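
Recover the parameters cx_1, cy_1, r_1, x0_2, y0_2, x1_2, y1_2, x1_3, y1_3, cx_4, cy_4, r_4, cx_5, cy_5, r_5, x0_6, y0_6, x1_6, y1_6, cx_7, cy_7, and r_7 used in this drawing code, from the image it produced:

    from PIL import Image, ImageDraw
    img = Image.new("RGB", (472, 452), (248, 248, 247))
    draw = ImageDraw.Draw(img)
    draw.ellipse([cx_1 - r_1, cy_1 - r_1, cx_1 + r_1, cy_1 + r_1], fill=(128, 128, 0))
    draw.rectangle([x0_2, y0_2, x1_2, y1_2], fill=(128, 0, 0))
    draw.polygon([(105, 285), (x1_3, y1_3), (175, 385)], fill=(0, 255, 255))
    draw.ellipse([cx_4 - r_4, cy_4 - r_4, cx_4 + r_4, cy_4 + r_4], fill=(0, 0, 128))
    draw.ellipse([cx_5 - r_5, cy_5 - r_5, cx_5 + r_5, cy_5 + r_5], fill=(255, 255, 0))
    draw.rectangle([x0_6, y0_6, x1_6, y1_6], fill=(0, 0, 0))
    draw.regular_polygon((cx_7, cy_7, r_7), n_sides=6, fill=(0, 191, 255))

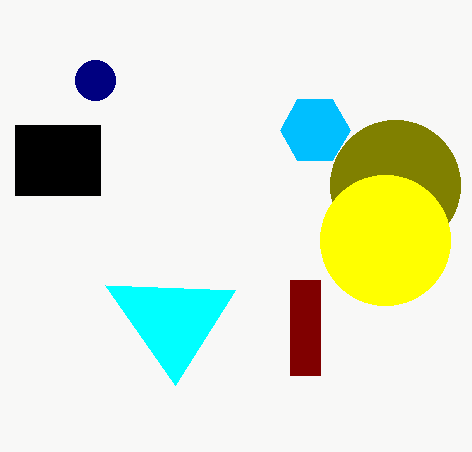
cx_1 = 395, cy_1 = 185, r_1 = 65, x0_2 = 290, y0_2 = 280, x1_2 = 320, y1_2 = 375, x1_3 = 235, y1_3 = 290, cx_4 = 95, cy_4 = 80, r_4 = 20, cx_5 = 385, cy_5 = 240, r_5 = 65, x0_6 = 15, y0_6 = 125, x1_6 = 100, y1_6 = 195, cx_7 = 315, cy_7 = 130, r_7 = 35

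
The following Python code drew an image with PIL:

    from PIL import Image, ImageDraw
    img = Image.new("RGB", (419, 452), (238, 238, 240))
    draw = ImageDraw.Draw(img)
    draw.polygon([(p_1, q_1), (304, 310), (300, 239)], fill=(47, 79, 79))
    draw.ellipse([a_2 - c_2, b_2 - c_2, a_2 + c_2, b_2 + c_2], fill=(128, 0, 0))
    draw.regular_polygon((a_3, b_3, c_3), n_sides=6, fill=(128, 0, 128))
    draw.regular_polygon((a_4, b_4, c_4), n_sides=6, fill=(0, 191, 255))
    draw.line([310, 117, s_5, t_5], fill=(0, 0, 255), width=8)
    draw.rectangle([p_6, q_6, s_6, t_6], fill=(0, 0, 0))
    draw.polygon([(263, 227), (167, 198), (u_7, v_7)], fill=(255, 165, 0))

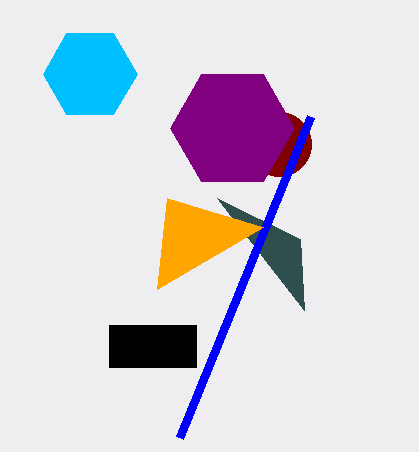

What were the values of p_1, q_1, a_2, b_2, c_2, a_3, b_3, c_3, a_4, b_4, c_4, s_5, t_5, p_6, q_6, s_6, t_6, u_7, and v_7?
p_1 = 217
q_1 = 198
a_2 = 279
b_2 = 144
c_2 = 32
a_3 = 232
b_3 = 128
c_3 = 62
a_4 = 90
b_4 = 74
c_4 = 47
s_5 = 179
t_5 = 438
p_6 = 109
q_6 = 325
s_6 = 196
t_6 = 367
u_7 = 157
v_7 = 289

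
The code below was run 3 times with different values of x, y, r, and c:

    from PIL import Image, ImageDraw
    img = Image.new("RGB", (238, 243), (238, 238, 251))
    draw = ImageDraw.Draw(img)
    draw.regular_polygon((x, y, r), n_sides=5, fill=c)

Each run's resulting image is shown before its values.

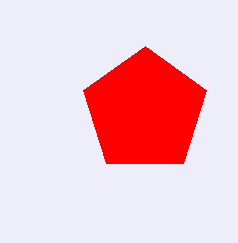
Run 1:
x = 145; y = 111; r = 65; c = 'red'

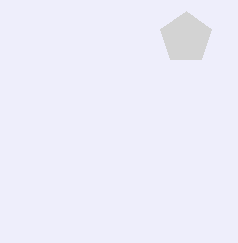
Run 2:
x = 186, y = 38, r = 27, c = 'lightgray'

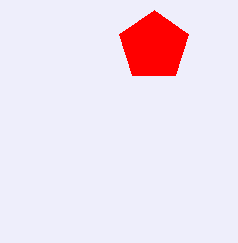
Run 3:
x = 154, y = 46, r = 36, c = 'red'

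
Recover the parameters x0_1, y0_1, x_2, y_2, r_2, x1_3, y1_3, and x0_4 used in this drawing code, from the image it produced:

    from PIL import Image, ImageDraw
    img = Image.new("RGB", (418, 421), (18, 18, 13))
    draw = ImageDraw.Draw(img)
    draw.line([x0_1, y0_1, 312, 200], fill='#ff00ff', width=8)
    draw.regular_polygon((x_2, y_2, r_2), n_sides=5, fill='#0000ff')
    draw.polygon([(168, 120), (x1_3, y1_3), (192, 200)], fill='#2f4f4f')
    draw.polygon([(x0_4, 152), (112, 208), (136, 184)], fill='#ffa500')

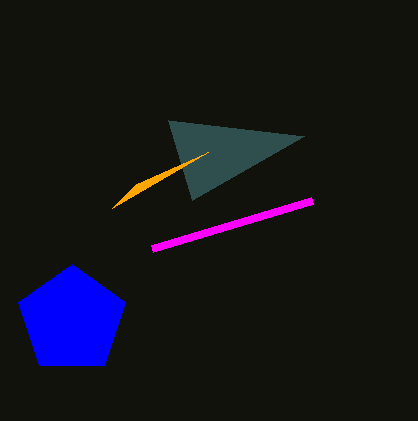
x0_1 = 152, y0_1 = 248, x_2 = 72, y_2 = 320, r_2 = 56, x1_3 = 304, y1_3 = 136, x0_4 = 208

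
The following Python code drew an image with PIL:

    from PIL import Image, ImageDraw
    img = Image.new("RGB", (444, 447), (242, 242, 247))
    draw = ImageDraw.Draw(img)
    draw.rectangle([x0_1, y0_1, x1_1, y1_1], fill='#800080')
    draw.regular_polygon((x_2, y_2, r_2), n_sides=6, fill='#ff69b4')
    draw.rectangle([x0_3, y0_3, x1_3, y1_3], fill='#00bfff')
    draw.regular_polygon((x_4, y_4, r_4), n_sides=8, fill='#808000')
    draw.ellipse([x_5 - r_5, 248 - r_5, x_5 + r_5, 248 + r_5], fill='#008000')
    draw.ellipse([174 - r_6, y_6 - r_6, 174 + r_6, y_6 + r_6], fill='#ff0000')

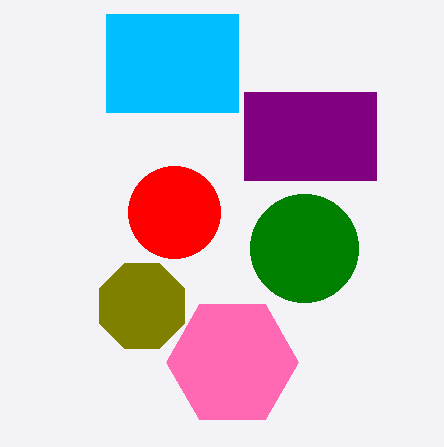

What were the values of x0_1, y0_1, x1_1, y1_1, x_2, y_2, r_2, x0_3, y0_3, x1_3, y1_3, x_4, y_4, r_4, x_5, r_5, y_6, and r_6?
x0_1 = 244, y0_1 = 92, x1_1 = 376, y1_1 = 180, x_2 = 232, y_2 = 362, r_2 = 66, x0_3 = 106, y0_3 = 14, x1_3 = 238, y1_3 = 112, x_4 = 142, y_4 = 306, r_4 = 46, x_5 = 304, r_5 = 54, y_6 = 212, r_6 = 46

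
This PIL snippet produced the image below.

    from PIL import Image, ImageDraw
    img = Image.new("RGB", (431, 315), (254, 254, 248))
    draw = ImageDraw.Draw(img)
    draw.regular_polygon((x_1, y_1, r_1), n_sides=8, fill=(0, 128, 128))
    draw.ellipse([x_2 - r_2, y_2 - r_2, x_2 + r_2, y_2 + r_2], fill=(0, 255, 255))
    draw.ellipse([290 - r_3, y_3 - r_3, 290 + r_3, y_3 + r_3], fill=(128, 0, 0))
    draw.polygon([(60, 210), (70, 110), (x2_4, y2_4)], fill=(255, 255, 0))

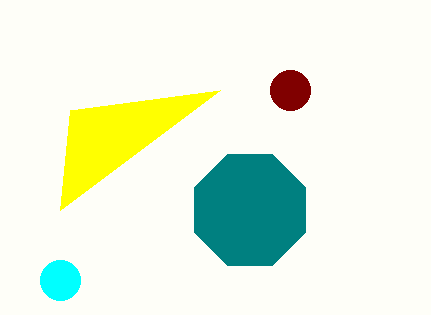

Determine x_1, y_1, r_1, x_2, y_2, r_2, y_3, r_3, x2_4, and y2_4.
x_1 = 250
y_1 = 210
r_1 = 60
x_2 = 60
y_2 = 280
r_2 = 20
y_3 = 90
r_3 = 20
x2_4 = 220
y2_4 = 90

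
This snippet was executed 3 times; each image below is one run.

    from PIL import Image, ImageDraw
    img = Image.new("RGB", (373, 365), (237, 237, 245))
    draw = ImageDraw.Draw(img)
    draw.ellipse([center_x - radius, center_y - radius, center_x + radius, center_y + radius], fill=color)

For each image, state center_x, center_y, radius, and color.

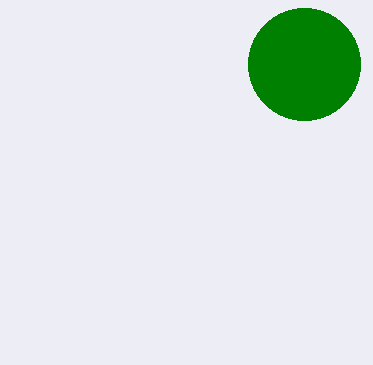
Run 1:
center_x = 304
center_y = 64
radius = 56
color = 'green'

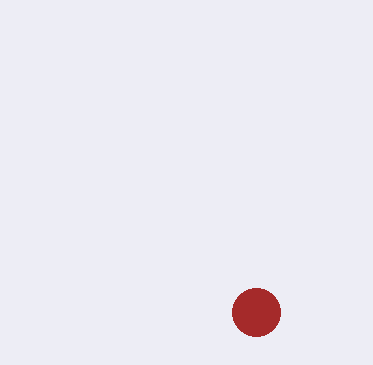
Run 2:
center_x = 256, center_y = 312, radius = 24, color = 'brown'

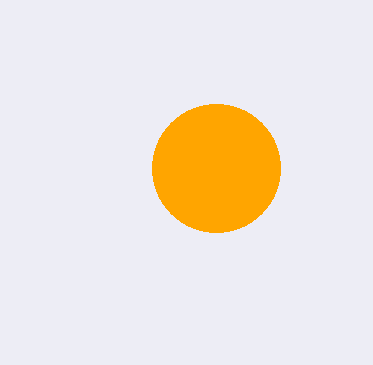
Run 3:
center_x = 216
center_y = 168
radius = 64
color = 'orange'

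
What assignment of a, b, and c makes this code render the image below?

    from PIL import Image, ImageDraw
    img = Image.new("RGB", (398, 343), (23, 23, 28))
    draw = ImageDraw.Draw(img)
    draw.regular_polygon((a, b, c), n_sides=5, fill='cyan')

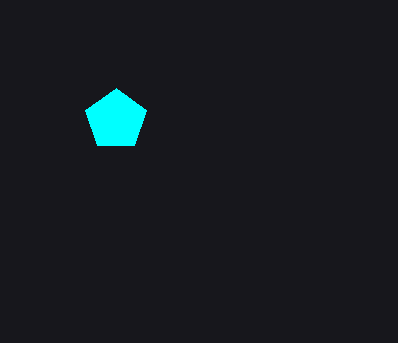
a = 116; b = 120; c = 32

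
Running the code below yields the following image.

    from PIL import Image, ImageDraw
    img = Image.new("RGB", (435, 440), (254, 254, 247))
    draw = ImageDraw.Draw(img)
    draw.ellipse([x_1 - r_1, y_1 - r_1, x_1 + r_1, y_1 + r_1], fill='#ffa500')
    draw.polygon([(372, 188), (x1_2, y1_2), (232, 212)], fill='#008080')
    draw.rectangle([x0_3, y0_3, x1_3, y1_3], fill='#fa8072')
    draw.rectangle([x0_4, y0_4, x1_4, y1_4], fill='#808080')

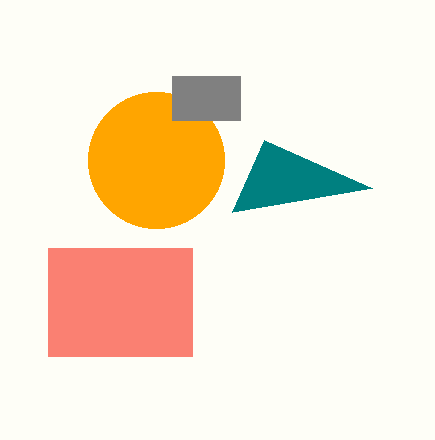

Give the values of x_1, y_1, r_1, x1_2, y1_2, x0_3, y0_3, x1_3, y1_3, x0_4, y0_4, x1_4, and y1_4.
x_1 = 156; y_1 = 160; r_1 = 68; x1_2 = 264; y1_2 = 140; x0_3 = 48; y0_3 = 248; x1_3 = 192; y1_3 = 356; x0_4 = 172; y0_4 = 76; x1_4 = 240; y1_4 = 120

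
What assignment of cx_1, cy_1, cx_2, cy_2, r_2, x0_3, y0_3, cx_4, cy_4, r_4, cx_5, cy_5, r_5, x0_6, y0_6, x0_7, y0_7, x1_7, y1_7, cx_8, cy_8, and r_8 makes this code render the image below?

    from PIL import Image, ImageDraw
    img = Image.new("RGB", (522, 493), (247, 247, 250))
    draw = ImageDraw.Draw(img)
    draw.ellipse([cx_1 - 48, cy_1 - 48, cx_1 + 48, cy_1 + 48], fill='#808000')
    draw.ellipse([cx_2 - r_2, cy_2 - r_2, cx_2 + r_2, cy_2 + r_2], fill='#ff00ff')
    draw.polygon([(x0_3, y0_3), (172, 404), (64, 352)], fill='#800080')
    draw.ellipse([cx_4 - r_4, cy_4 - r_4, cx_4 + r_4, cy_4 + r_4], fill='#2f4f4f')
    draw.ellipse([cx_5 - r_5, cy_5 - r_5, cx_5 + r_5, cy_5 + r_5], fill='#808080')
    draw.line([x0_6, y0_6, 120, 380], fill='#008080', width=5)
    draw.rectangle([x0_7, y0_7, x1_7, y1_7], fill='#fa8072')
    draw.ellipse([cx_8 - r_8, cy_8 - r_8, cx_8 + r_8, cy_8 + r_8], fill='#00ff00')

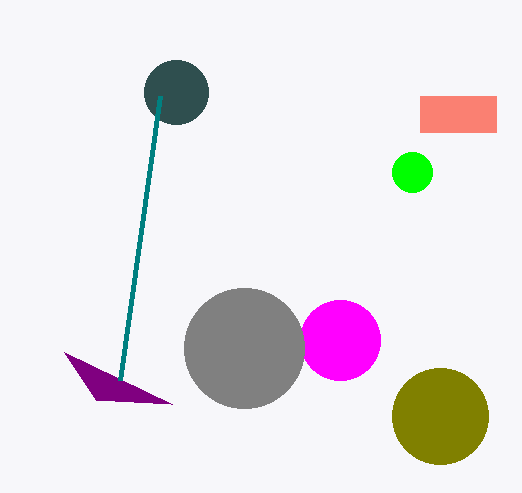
cx_1 = 440, cy_1 = 416, cx_2 = 340, cy_2 = 340, r_2 = 40, x0_3 = 96, y0_3 = 400, cx_4 = 176, cy_4 = 92, r_4 = 32, cx_5 = 244, cy_5 = 348, r_5 = 60, x0_6 = 160, y0_6 = 96, x0_7 = 420, y0_7 = 96, x1_7 = 496, y1_7 = 132, cx_8 = 412, cy_8 = 172, r_8 = 20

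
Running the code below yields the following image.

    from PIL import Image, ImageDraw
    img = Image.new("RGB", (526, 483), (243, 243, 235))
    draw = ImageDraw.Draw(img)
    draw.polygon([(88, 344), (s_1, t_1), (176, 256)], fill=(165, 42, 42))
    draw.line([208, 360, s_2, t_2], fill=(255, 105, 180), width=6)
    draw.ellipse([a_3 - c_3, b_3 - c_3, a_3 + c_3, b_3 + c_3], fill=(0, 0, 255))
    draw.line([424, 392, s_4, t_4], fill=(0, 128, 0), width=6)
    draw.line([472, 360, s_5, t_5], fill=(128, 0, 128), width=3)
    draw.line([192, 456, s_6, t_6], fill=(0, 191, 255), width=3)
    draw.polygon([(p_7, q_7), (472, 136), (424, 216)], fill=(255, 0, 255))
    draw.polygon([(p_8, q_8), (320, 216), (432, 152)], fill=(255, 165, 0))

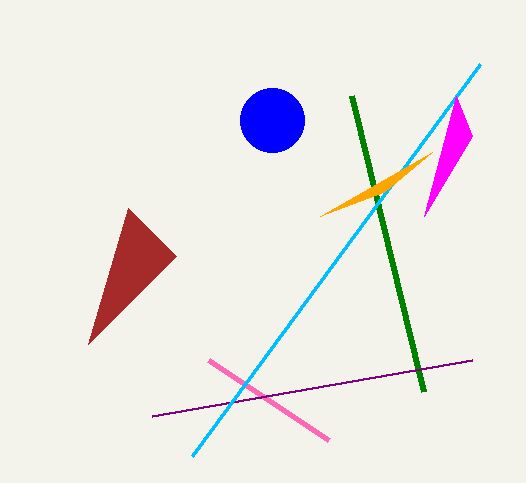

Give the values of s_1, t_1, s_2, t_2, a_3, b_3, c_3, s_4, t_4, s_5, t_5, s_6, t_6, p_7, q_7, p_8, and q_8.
s_1 = 128, t_1 = 208, s_2 = 328, t_2 = 440, a_3 = 272, b_3 = 120, c_3 = 32, s_4 = 352, t_4 = 96, s_5 = 152, t_5 = 416, s_6 = 480, t_6 = 64, p_7 = 456, q_7 = 96, p_8 = 384, q_8 = 192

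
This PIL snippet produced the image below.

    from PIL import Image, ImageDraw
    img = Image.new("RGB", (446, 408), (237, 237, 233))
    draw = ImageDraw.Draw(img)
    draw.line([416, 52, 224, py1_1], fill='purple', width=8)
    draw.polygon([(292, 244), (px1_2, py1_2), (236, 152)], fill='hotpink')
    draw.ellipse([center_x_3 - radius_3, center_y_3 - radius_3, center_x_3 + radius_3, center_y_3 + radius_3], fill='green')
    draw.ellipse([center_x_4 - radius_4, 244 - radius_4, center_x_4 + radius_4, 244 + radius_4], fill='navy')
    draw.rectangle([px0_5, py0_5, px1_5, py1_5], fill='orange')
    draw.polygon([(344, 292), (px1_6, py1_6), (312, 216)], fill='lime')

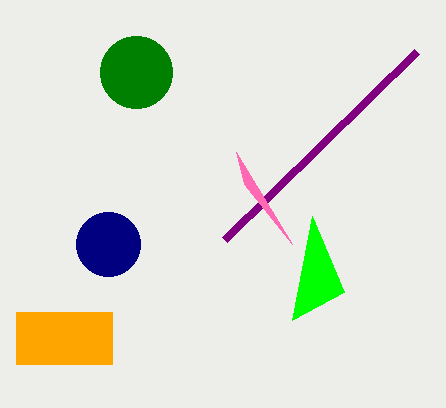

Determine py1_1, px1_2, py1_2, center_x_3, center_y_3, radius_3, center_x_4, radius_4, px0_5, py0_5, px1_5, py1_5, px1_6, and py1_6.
py1_1 = 240
px1_2 = 244
py1_2 = 184
center_x_3 = 136
center_y_3 = 72
radius_3 = 36
center_x_4 = 108
radius_4 = 32
px0_5 = 16
py0_5 = 312
px1_5 = 112
py1_5 = 364
px1_6 = 292
py1_6 = 320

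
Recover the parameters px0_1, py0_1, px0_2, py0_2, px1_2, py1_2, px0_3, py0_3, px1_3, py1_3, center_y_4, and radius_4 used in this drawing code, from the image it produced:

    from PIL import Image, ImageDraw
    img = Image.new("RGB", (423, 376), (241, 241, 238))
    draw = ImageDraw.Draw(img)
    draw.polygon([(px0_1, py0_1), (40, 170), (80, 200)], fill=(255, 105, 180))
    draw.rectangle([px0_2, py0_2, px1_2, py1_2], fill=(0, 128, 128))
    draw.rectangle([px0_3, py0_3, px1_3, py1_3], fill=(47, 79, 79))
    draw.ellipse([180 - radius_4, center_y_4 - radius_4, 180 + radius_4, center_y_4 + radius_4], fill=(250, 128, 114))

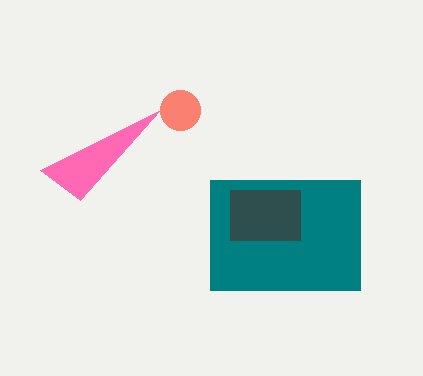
px0_1 = 160
py0_1 = 110
px0_2 = 210
py0_2 = 180
px1_2 = 360
py1_2 = 290
px0_3 = 230
py0_3 = 190
px1_3 = 300
py1_3 = 240
center_y_4 = 110
radius_4 = 20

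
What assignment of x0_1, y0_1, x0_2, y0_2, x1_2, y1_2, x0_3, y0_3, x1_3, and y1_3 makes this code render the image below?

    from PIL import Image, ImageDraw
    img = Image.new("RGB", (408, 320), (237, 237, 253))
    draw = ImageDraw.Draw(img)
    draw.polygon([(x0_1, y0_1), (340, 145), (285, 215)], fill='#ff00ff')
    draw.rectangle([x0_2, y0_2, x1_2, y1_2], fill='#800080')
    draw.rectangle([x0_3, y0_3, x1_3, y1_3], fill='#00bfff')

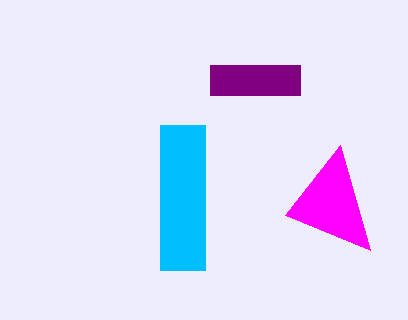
x0_1 = 370, y0_1 = 250, x0_2 = 210, y0_2 = 65, x1_2 = 300, y1_2 = 95, x0_3 = 160, y0_3 = 125, x1_3 = 205, y1_3 = 270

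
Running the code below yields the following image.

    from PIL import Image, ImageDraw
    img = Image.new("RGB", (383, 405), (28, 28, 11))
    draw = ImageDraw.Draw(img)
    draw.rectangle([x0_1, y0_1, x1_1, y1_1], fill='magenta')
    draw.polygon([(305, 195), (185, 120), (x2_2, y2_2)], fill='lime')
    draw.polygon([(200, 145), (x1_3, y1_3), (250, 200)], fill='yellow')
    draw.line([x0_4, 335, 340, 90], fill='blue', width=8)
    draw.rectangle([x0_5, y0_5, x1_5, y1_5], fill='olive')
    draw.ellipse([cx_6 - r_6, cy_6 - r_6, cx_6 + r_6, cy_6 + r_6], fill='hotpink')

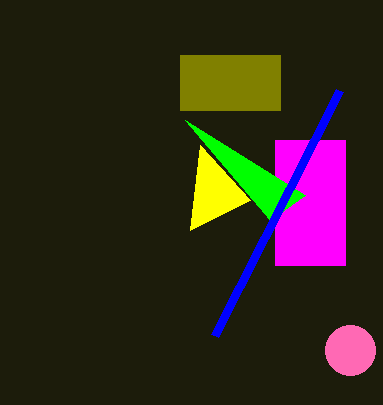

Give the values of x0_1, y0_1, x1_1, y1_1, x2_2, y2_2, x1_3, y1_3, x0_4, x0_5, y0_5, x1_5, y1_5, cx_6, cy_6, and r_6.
x0_1 = 275, y0_1 = 140, x1_1 = 345, y1_1 = 265, x2_2 = 270, y2_2 = 220, x1_3 = 190, y1_3 = 230, x0_4 = 215, x0_5 = 180, y0_5 = 55, x1_5 = 280, y1_5 = 110, cx_6 = 350, cy_6 = 350, r_6 = 25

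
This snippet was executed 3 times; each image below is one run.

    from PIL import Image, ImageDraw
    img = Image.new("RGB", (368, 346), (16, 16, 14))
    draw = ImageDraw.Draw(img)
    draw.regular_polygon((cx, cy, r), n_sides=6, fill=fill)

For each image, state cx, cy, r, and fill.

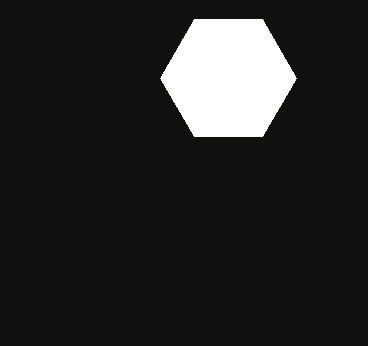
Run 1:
cx = 228, cy = 78, r = 68, fill = 'white'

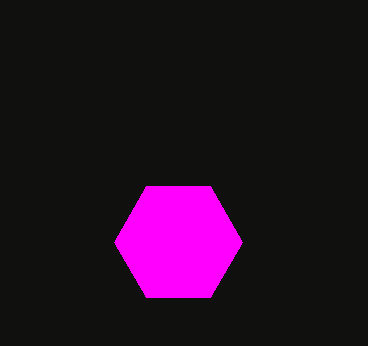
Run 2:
cx = 178
cy = 242
r = 64
fill = 'magenta'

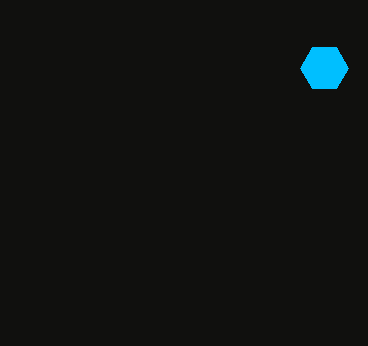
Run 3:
cx = 324, cy = 68, r = 24, fill = 'deepskyblue'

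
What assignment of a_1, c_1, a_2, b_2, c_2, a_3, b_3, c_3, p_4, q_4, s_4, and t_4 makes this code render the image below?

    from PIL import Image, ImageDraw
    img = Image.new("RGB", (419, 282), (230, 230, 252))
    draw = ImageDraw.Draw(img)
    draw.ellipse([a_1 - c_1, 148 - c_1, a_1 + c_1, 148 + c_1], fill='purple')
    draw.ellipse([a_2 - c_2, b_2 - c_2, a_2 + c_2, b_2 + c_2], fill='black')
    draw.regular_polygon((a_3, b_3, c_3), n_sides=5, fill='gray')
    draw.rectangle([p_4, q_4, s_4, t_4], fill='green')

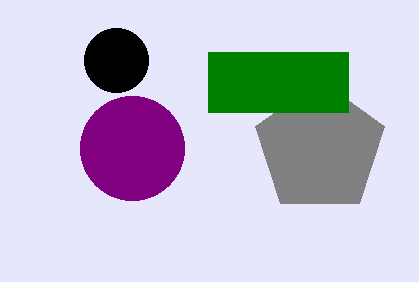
a_1 = 132
c_1 = 52
a_2 = 116
b_2 = 60
c_2 = 32
a_3 = 320
b_3 = 148
c_3 = 68
p_4 = 208
q_4 = 52
s_4 = 348
t_4 = 112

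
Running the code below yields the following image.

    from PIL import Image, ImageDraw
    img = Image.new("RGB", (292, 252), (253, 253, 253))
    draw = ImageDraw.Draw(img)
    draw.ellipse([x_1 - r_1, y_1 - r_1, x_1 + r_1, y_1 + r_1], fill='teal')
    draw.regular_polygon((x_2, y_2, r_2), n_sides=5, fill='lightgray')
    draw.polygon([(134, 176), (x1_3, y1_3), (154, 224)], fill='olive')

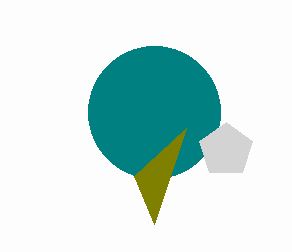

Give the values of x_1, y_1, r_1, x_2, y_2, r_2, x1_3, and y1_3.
x_1 = 154; y_1 = 112; r_1 = 66; x_2 = 226; y_2 = 150; r_2 = 28; x1_3 = 186; y1_3 = 128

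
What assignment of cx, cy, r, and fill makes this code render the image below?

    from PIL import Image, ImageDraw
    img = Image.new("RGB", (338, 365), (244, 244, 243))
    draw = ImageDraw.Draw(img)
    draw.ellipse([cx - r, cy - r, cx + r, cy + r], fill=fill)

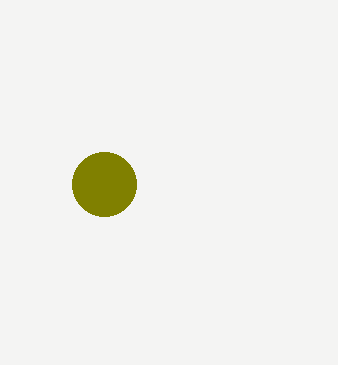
cx = 104, cy = 184, r = 32, fill = 'olive'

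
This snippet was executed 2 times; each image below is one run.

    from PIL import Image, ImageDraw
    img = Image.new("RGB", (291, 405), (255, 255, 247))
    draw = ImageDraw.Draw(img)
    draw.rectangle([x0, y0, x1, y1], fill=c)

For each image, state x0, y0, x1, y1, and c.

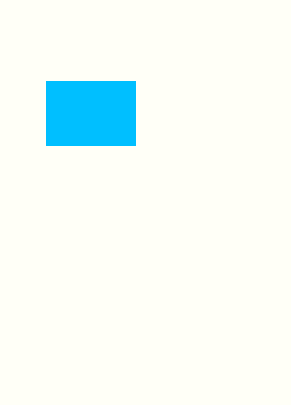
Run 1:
x0 = 46; y0 = 81; x1 = 135; y1 = 145; c = 'deepskyblue'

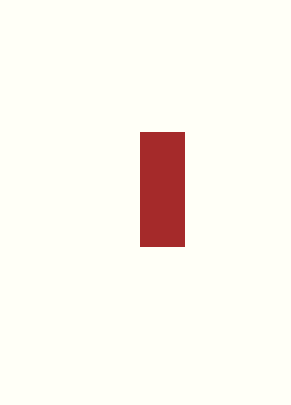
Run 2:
x0 = 140, y0 = 132, x1 = 184, y1 = 246, c = 'brown'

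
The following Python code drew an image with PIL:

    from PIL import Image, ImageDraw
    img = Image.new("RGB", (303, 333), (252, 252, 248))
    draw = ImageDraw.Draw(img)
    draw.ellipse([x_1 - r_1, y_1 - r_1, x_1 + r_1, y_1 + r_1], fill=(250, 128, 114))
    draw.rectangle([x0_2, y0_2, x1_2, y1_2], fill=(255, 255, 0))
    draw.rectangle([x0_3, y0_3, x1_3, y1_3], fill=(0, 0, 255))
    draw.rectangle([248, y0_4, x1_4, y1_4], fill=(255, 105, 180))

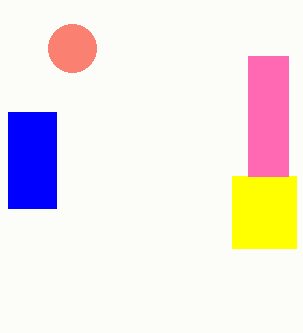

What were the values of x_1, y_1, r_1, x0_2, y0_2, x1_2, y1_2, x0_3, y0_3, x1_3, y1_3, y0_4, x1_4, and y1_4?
x_1 = 72, y_1 = 48, r_1 = 24, x0_2 = 232, y0_2 = 176, x1_2 = 296, y1_2 = 248, x0_3 = 8, y0_3 = 112, x1_3 = 56, y1_3 = 208, y0_4 = 56, x1_4 = 288, y1_4 = 176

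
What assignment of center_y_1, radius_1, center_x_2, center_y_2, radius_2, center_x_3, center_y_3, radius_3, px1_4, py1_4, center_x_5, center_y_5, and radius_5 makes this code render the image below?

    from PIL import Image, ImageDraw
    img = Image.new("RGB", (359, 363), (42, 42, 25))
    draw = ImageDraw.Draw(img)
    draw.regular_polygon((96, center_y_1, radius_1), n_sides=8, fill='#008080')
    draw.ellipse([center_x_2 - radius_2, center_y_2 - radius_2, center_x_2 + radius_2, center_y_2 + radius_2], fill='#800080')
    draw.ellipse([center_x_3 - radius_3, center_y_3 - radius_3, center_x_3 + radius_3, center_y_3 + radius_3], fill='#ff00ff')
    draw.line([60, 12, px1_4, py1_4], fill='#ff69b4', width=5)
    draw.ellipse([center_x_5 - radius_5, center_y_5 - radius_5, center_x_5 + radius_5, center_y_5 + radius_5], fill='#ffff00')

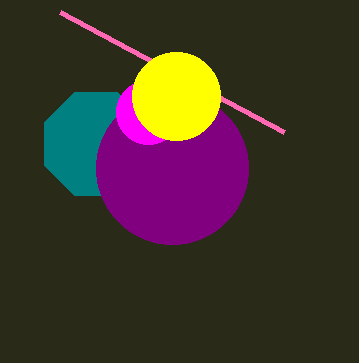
center_y_1 = 144, radius_1 = 56, center_x_2 = 172, center_y_2 = 168, radius_2 = 76, center_x_3 = 148, center_y_3 = 112, radius_3 = 32, px1_4 = 284, py1_4 = 132, center_x_5 = 176, center_y_5 = 96, radius_5 = 44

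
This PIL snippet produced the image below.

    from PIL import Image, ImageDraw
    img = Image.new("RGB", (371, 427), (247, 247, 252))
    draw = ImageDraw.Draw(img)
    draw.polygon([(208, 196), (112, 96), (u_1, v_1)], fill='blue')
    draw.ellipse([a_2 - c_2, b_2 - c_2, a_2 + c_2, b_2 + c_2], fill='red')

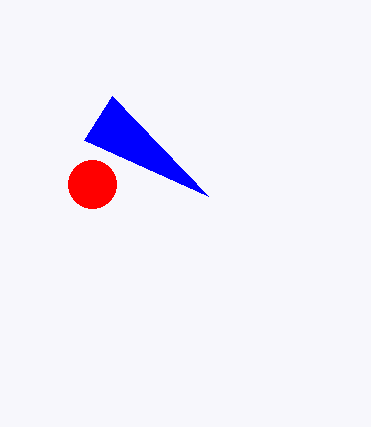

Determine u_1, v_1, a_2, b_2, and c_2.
u_1 = 84, v_1 = 140, a_2 = 92, b_2 = 184, c_2 = 24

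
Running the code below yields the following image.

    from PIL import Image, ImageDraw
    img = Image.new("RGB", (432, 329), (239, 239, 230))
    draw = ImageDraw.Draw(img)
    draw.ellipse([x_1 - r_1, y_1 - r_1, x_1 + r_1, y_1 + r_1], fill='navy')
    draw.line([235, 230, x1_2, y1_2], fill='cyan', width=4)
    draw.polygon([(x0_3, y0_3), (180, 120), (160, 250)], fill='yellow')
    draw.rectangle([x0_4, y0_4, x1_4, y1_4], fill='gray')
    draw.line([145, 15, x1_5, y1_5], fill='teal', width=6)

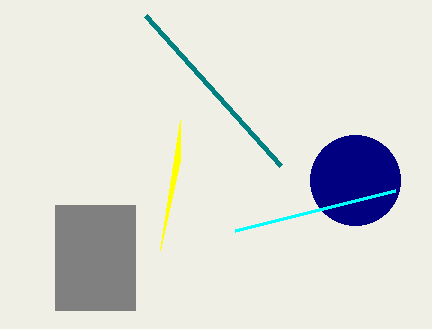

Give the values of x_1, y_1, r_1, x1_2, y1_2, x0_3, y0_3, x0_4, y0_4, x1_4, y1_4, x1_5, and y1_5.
x_1 = 355
y_1 = 180
r_1 = 45
x1_2 = 395
y1_2 = 190
x0_3 = 180
y0_3 = 160
x0_4 = 55
y0_4 = 205
x1_4 = 135
y1_4 = 310
x1_5 = 280
y1_5 = 165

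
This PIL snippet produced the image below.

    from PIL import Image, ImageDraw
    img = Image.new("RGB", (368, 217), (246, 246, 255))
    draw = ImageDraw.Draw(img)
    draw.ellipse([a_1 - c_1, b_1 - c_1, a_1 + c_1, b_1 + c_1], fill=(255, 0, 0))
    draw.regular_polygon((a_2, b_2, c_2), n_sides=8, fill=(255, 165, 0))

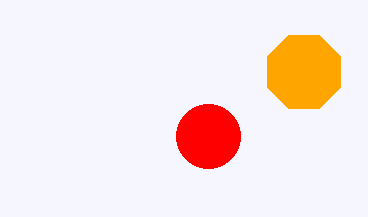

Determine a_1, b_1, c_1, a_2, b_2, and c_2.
a_1 = 208
b_1 = 136
c_1 = 32
a_2 = 304
b_2 = 72
c_2 = 40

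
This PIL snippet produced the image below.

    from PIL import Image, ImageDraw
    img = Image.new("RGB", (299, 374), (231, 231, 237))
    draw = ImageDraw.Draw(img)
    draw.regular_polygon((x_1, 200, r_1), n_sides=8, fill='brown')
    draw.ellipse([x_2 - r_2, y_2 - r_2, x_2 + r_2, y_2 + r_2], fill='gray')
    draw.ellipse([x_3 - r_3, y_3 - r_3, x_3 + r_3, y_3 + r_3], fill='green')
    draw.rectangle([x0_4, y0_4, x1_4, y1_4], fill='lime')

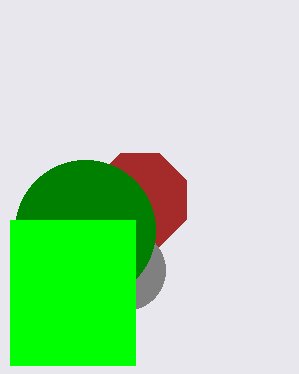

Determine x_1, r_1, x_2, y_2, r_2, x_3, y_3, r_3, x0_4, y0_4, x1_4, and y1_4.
x_1 = 140; r_1 = 50; x_2 = 125; y_2 = 270; r_2 = 40; x_3 = 85; y_3 = 230; r_3 = 70; x0_4 = 10; y0_4 = 220; x1_4 = 135; y1_4 = 365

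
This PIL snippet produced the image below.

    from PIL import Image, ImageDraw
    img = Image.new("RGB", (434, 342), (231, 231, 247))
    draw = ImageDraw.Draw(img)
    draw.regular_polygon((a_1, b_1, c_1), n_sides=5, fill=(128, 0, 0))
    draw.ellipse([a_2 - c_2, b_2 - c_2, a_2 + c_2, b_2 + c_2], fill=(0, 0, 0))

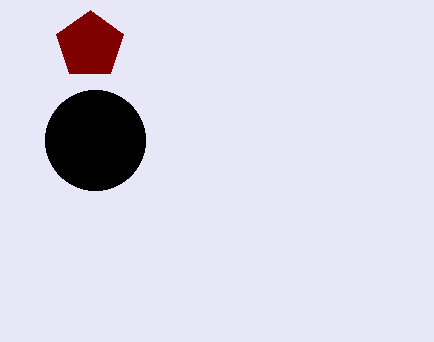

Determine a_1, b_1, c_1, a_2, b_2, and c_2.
a_1 = 90, b_1 = 45, c_1 = 35, a_2 = 95, b_2 = 140, c_2 = 50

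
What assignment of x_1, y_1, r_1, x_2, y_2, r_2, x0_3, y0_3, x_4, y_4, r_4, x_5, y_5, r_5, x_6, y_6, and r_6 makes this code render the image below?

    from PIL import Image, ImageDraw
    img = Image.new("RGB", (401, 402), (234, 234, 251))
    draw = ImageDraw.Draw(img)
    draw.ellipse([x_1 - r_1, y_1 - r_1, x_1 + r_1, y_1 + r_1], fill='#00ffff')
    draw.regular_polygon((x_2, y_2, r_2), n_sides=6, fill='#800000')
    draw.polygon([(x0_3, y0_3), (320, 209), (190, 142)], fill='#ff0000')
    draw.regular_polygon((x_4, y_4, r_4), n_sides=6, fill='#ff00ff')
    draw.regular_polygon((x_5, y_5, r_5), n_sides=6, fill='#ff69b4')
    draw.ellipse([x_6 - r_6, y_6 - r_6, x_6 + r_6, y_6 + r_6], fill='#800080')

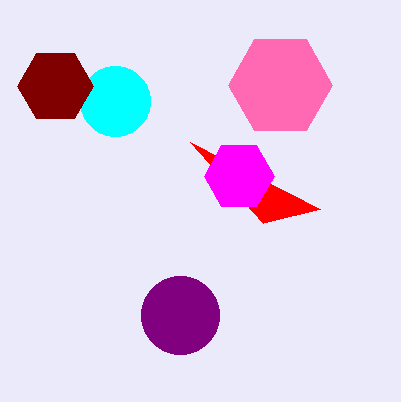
x_1 = 115, y_1 = 101, r_1 = 35, x_2 = 55, y_2 = 86, r_2 = 38, x0_3 = 263, y0_3 = 223, x_4 = 239, y_4 = 176, r_4 = 35, x_5 = 280, y_5 = 85, r_5 = 52, x_6 = 180, y_6 = 315, r_6 = 39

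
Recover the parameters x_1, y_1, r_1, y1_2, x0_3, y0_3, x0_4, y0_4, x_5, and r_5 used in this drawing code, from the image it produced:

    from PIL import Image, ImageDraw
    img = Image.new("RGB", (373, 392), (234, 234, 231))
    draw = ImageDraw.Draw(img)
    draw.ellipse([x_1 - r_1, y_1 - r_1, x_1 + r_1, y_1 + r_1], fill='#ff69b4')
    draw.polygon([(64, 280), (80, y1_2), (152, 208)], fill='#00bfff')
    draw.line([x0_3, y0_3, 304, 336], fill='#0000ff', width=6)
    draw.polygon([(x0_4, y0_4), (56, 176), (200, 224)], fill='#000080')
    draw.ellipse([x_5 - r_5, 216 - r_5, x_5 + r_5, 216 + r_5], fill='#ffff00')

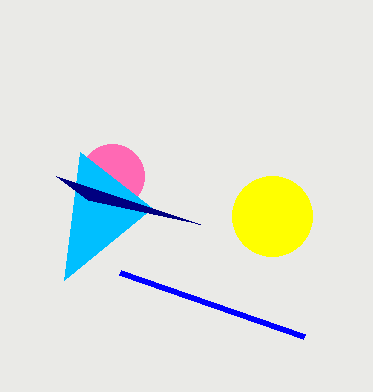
x_1 = 112, y_1 = 176, r_1 = 32, y1_2 = 152, x0_3 = 120, y0_3 = 272, x0_4 = 88, y0_4 = 200, x_5 = 272, r_5 = 40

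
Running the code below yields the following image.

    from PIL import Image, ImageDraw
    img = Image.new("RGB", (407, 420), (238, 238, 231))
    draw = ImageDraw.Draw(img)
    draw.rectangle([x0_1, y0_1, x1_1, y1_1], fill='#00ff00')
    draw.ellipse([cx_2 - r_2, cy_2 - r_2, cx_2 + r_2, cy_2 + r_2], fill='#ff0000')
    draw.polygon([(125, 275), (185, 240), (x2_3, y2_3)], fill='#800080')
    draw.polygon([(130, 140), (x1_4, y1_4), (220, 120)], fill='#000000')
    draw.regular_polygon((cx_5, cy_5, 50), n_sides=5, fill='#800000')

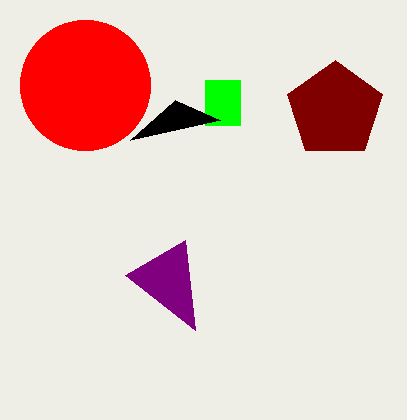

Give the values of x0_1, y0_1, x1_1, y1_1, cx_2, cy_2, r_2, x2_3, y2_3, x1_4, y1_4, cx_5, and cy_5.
x0_1 = 205; y0_1 = 80; x1_1 = 240; y1_1 = 125; cx_2 = 85; cy_2 = 85; r_2 = 65; x2_3 = 195; y2_3 = 330; x1_4 = 175; y1_4 = 100; cx_5 = 335; cy_5 = 110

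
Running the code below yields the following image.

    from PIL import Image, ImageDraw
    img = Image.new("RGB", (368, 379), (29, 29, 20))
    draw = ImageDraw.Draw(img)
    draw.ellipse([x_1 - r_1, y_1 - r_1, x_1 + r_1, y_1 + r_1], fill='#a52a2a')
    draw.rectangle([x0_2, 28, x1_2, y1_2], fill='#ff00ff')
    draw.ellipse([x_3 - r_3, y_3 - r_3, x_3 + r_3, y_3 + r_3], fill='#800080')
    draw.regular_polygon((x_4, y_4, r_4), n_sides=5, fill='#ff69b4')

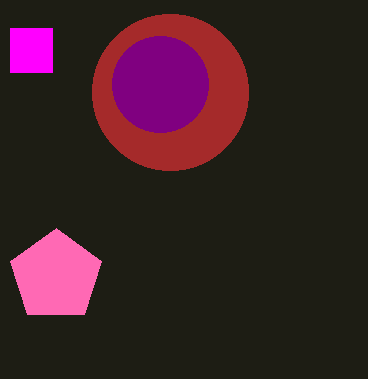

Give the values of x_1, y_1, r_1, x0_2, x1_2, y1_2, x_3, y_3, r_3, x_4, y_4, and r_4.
x_1 = 170
y_1 = 92
r_1 = 78
x0_2 = 10
x1_2 = 52
y1_2 = 72
x_3 = 160
y_3 = 84
r_3 = 48
x_4 = 56
y_4 = 276
r_4 = 48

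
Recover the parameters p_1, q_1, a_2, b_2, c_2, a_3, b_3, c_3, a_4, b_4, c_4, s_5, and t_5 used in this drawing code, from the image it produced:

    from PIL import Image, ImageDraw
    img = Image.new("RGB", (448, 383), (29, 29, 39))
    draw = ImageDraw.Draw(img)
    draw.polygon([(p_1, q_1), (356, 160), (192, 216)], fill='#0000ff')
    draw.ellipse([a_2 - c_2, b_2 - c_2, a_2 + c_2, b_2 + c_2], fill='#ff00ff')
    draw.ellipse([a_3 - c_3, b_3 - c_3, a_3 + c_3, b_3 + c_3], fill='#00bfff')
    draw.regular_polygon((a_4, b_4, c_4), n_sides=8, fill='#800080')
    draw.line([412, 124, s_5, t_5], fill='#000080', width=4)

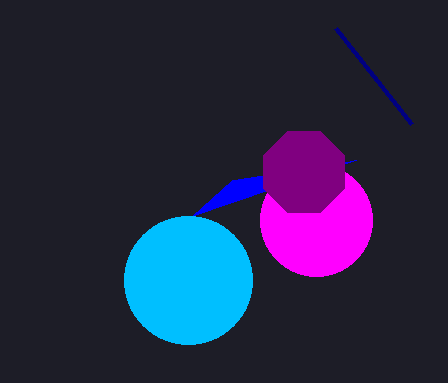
p_1 = 232; q_1 = 180; a_2 = 316; b_2 = 220; c_2 = 56; a_3 = 188; b_3 = 280; c_3 = 64; a_4 = 304; b_4 = 172; c_4 = 44; s_5 = 336; t_5 = 28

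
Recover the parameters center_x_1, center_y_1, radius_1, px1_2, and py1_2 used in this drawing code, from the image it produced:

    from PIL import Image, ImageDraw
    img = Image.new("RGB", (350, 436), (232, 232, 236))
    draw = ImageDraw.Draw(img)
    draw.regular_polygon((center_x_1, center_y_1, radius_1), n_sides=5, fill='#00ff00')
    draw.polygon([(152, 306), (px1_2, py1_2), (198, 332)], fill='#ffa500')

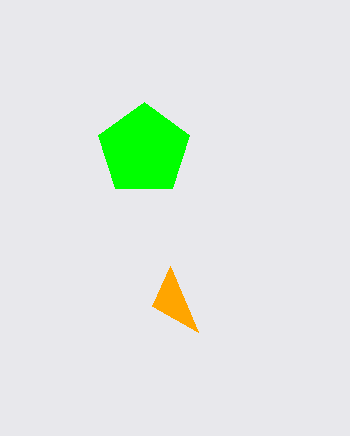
center_x_1 = 144, center_y_1 = 150, radius_1 = 48, px1_2 = 170, py1_2 = 266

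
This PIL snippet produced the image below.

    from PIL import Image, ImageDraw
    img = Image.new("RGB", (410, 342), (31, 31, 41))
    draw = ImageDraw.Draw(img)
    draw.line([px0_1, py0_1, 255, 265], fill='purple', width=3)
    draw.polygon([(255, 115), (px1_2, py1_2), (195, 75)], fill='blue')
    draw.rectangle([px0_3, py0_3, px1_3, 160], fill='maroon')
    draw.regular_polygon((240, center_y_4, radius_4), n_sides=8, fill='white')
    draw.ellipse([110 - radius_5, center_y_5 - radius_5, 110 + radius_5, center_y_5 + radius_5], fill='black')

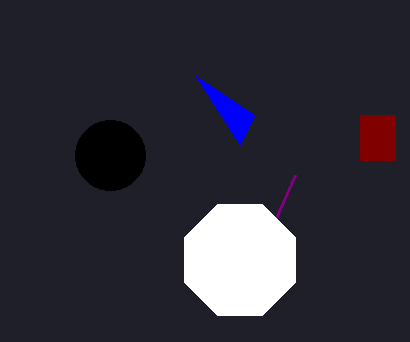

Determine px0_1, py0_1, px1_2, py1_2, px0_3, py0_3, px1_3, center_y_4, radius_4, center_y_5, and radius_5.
px0_1 = 295; py0_1 = 175; px1_2 = 240; py1_2 = 145; px0_3 = 360; py0_3 = 115; px1_3 = 395; center_y_4 = 260; radius_4 = 60; center_y_5 = 155; radius_5 = 35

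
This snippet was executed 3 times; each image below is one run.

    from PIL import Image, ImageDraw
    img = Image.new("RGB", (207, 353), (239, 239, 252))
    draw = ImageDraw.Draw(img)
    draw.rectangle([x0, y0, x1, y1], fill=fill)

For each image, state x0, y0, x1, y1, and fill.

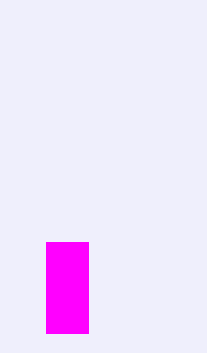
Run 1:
x0 = 46
y0 = 242
x1 = 88
y1 = 333
fill = 'magenta'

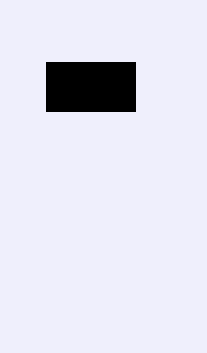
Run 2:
x0 = 46; y0 = 62; x1 = 135; y1 = 111; fill = 'black'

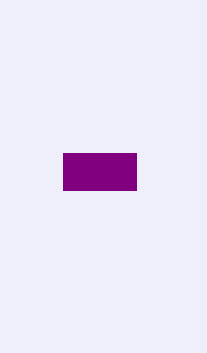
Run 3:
x0 = 63
y0 = 153
x1 = 136
y1 = 190
fill = 'purple'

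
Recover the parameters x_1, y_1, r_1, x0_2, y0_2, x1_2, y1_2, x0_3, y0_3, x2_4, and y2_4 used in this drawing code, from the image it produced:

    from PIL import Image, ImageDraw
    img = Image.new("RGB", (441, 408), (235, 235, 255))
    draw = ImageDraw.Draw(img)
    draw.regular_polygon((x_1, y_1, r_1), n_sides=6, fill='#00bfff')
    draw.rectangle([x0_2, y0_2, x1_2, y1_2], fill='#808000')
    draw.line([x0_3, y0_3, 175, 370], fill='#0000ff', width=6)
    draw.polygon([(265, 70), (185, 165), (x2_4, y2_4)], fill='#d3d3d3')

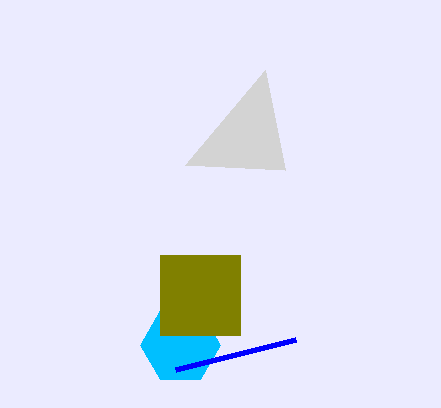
x_1 = 180
y_1 = 345
r_1 = 40
x0_2 = 160
y0_2 = 255
x1_2 = 240
y1_2 = 335
x0_3 = 295
y0_3 = 340
x2_4 = 285
y2_4 = 170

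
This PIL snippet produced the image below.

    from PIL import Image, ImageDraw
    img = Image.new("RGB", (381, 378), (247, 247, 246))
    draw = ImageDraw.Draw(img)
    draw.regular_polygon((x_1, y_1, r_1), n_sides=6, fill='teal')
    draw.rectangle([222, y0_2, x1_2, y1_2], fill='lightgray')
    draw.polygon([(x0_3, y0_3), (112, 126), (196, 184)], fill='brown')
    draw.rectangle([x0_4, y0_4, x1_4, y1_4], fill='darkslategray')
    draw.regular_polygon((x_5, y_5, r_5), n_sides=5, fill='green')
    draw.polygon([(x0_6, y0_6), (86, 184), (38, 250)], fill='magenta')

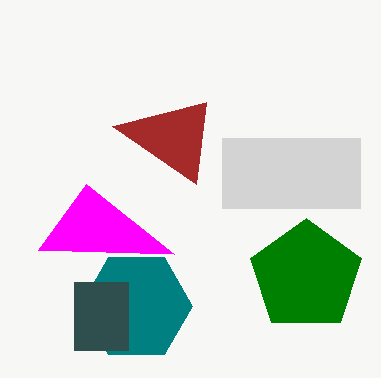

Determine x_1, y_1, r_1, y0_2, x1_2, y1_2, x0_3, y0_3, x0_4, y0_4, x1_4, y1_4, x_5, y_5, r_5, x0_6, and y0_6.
x_1 = 136
y_1 = 306
r_1 = 56
y0_2 = 138
x1_2 = 360
y1_2 = 208
x0_3 = 206
y0_3 = 102
x0_4 = 74
y0_4 = 282
x1_4 = 128
y1_4 = 350
x_5 = 306
y_5 = 276
r_5 = 58
x0_6 = 174
y0_6 = 254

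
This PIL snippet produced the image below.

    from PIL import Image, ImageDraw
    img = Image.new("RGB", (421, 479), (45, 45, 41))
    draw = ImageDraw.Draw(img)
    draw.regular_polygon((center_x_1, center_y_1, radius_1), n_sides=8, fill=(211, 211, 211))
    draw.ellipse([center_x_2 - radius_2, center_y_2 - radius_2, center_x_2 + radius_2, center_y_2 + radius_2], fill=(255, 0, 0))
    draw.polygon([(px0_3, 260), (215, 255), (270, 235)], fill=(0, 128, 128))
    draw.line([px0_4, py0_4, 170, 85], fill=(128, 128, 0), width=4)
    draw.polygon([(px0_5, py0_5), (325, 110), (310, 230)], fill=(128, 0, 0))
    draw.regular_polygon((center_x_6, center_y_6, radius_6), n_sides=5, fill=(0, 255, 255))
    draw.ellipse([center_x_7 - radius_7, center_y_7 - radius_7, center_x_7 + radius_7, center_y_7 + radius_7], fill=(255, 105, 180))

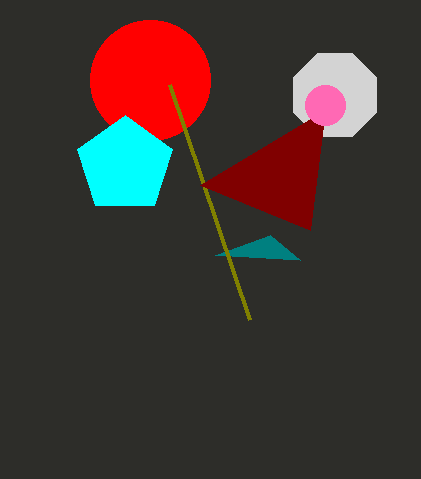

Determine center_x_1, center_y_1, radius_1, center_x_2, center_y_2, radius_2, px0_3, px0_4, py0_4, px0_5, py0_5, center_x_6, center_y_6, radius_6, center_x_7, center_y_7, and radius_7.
center_x_1 = 335
center_y_1 = 95
radius_1 = 45
center_x_2 = 150
center_y_2 = 80
radius_2 = 60
px0_3 = 300
px0_4 = 250
py0_4 = 320
px0_5 = 200
py0_5 = 185
center_x_6 = 125
center_y_6 = 165
radius_6 = 50
center_x_7 = 325
center_y_7 = 105
radius_7 = 20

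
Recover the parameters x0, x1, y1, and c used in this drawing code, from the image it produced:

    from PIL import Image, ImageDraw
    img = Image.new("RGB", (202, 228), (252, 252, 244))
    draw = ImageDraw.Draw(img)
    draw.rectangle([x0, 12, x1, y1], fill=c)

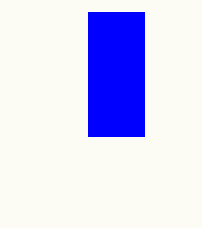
x0 = 88, x1 = 144, y1 = 136, c = 'blue'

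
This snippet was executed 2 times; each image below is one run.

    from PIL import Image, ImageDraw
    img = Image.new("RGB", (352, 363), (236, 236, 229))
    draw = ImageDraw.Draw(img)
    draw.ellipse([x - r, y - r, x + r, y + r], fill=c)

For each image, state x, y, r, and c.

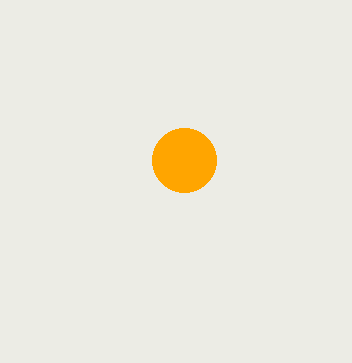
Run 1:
x = 184, y = 160, r = 32, c = 'orange'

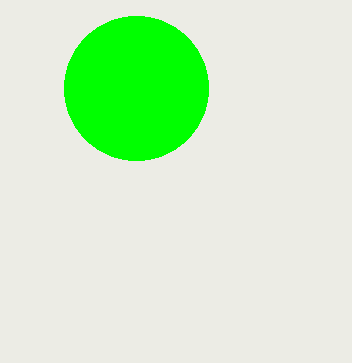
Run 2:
x = 136; y = 88; r = 72; c = 'lime'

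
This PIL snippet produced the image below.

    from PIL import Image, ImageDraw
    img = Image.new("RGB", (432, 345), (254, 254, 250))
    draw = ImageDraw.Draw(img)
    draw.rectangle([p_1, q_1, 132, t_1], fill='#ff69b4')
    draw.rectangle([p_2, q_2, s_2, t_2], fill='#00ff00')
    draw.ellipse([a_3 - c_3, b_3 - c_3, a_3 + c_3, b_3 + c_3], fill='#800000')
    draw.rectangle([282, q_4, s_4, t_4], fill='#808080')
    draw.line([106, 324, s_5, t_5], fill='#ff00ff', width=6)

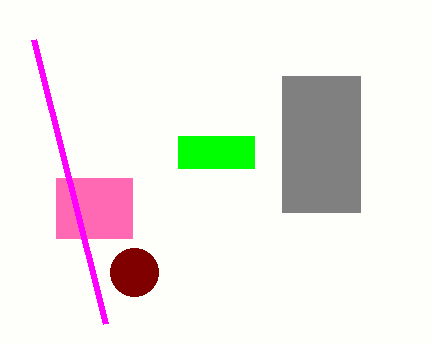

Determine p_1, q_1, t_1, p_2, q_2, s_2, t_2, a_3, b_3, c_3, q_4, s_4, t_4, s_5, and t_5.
p_1 = 56; q_1 = 178; t_1 = 238; p_2 = 178; q_2 = 136; s_2 = 254; t_2 = 168; a_3 = 134; b_3 = 272; c_3 = 24; q_4 = 76; s_4 = 360; t_4 = 212; s_5 = 34; t_5 = 40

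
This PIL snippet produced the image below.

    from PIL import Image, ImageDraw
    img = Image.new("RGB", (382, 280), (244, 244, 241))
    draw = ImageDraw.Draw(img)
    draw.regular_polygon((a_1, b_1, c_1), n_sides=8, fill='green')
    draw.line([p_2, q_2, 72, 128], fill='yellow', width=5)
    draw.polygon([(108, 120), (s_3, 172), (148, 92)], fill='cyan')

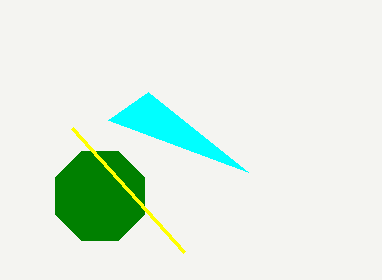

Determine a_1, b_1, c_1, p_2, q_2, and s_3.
a_1 = 100; b_1 = 196; c_1 = 48; p_2 = 184; q_2 = 252; s_3 = 248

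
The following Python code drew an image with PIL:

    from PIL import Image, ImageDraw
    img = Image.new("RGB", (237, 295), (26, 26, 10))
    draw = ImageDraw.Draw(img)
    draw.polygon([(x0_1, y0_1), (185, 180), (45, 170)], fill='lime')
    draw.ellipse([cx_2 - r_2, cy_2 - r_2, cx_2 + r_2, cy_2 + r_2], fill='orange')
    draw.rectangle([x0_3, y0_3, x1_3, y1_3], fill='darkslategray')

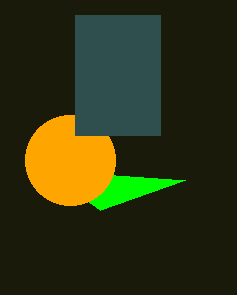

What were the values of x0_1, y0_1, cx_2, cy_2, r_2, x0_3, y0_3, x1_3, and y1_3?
x0_1 = 100
y0_1 = 210
cx_2 = 70
cy_2 = 160
r_2 = 45
x0_3 = 75
y0_3 = 15
x1_3 = 160
y1_3 = 135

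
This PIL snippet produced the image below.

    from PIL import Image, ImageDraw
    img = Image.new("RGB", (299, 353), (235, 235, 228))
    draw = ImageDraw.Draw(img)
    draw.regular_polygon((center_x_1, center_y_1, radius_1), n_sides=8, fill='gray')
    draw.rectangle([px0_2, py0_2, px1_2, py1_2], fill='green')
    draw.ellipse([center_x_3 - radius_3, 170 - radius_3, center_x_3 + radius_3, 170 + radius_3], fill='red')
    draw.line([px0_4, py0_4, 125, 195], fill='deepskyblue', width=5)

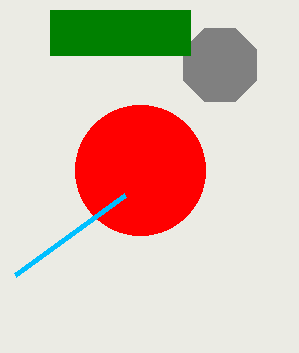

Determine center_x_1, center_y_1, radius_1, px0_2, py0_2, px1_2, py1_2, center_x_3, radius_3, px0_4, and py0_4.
center_x_1 = 220; center_y_1 = 65; radius_1 = 40; px0_2 = 50; py0_2 = 10; px1_2 = 190; py1_2 = 55; center_x_3 = 140; radius_3 = 65; px0_4 = 15; py0_4 = 275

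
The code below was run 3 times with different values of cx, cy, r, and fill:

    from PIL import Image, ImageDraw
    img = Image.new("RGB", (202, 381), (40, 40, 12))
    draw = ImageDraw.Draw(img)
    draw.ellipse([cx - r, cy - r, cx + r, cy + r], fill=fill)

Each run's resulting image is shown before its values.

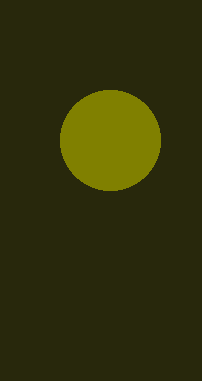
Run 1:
cx = 110
cy = 140
r = 50
fill = 'olive'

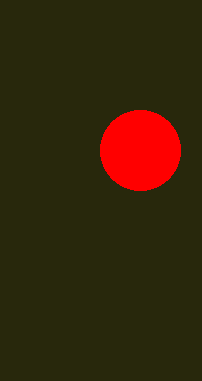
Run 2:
cx = 140, cy = 150, r = 40, fill = 'red'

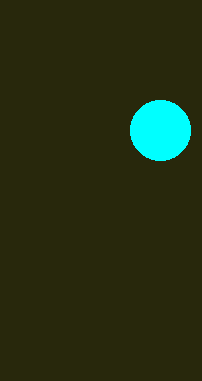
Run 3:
cx = 160, cy = 130, r = 30, fill = 'cyan'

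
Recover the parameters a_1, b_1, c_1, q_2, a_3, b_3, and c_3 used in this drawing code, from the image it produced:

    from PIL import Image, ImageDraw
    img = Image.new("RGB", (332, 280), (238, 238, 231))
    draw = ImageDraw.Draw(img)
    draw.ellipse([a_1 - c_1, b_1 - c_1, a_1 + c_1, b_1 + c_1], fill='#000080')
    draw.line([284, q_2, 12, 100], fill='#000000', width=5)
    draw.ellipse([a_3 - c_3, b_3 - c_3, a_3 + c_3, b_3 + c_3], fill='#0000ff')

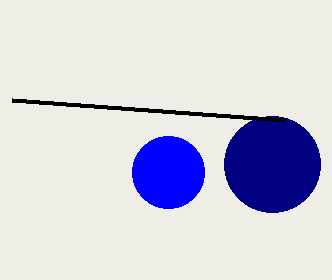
a_1 = 272, b_1 = 164, c_1 = 48, q_2 = 120, a_3 = 168, b_3 = 172, c_3 = 36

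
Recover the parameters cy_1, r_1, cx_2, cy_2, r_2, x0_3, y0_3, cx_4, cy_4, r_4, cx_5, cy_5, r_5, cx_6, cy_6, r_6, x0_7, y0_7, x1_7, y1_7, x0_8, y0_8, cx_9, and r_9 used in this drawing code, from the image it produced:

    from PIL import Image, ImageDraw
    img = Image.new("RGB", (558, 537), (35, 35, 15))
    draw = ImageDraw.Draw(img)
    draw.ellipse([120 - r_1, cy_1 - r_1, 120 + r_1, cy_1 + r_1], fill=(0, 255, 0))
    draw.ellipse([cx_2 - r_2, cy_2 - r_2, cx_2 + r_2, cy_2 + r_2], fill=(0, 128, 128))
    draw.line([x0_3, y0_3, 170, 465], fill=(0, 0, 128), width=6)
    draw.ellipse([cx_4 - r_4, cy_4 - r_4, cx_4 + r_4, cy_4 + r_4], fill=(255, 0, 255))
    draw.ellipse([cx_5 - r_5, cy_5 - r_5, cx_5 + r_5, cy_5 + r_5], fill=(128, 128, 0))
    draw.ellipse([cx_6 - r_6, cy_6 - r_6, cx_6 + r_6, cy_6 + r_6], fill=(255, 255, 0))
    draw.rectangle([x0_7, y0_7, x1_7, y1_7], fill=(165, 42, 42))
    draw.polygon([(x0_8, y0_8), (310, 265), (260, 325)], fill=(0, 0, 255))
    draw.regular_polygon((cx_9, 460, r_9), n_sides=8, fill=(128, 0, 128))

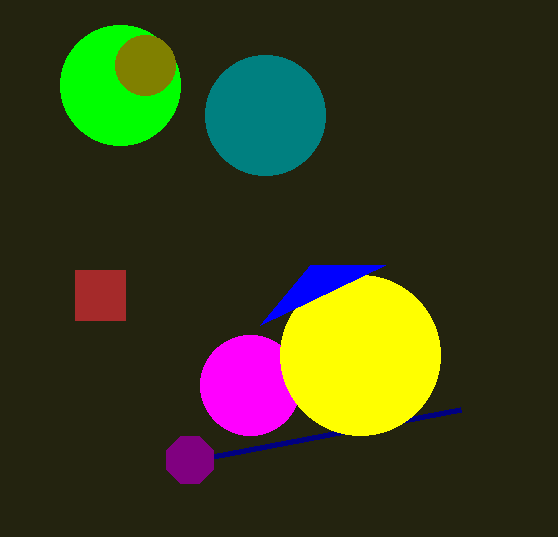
cy_1 = 85, r_1 = 60, cx_2 = 265, cy_2 = 115, r_2 = 60, x0_3 = 460, y0_3 = 410, cx_4 = 250, cy_4 = 385, r_4 = 50, cx_5 = 145, cy_5 = 65, r_5 = 30, cx_6 = 360, cy_6 = 355, r_6 = 80, x0_7 = 75, y0_7 = 270, x1_7 = 125, y1_7 = 320, x0_8 = 385, y0_8 = 265, cx_9 = 190, r_9 = 25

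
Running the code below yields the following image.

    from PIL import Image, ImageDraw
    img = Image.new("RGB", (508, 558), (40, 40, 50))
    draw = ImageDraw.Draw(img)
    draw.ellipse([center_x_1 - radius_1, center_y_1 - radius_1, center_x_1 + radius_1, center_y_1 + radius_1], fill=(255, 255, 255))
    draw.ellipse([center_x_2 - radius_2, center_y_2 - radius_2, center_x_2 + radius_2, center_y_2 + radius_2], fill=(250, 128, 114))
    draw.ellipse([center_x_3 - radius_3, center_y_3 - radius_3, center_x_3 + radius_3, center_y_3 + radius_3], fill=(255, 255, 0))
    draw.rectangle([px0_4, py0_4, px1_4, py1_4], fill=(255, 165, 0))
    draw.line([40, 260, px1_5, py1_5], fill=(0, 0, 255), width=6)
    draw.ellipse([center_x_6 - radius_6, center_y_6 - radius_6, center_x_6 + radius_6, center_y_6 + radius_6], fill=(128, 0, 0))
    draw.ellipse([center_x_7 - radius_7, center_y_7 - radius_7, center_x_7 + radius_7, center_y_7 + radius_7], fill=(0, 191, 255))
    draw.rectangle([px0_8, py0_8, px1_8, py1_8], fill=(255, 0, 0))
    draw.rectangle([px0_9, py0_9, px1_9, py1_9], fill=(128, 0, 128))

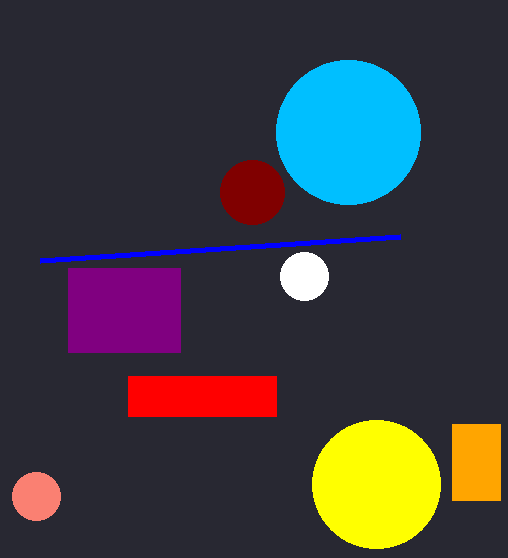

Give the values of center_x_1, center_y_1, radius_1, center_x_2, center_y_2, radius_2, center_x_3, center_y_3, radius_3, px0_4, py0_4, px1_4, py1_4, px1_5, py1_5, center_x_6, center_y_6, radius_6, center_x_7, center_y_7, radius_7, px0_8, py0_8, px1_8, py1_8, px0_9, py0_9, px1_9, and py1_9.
center_x_1 = 304, center_y_1 = 276, radius_1 = 24, center_x_2 = 36, center_y_2 = 496, radius_2 = 24, center_x_3 = 376, center_y_3 = 484, radius_3 = 64, px0_4 = 452, py0_4 = 424, px1_4 = 500, py1_4 = 500, px1_5 = 400, py1_5 = 236, center_x_6 = 252, center_y_6 = 192, radius_6 = 32, center_x_7 = 348, center_y_7 = 132, radius_7 = 72, px0_8 = 128, py0_8 = 376, px1_8 = 276, py1_8 = 416, px0_9 = 68, py0_9 = 268, px1_9 = 180, py1_9 = 352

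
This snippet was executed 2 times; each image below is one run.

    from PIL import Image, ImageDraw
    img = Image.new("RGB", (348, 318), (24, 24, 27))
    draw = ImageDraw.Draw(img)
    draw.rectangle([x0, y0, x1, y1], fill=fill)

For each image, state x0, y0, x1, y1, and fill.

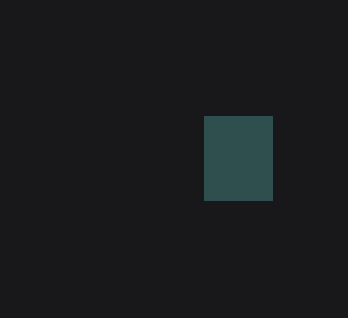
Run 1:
x0 = 204; y0 = 116; x1 = 272; y1 = 200; fill = 'darkslategray'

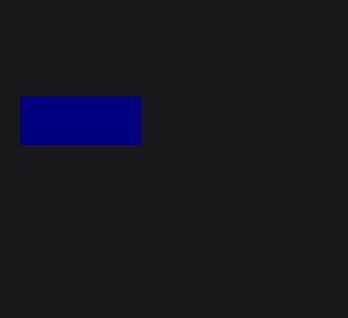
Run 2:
x0 = 20; y0 = 96; x1 = 140; y1 = 144; fill = 'navy'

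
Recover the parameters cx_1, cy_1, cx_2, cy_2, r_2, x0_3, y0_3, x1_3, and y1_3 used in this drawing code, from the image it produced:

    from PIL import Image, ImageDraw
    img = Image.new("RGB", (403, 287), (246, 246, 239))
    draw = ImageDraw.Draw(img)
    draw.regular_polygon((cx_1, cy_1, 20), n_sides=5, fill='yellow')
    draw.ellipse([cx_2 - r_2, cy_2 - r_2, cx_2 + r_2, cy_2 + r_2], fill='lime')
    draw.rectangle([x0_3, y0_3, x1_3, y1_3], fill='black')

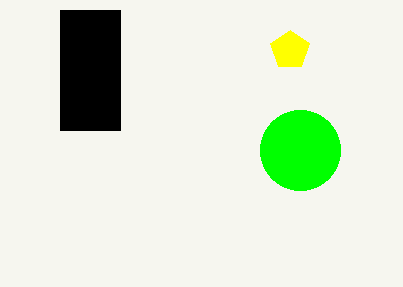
cx_1 = 290; cy_1 = 50; cx_2 = 300; cy_2 = 150; r_2 = 40; x0_3 = 60; y0_3 = 10; x1_3 = 120; y1_3 = 130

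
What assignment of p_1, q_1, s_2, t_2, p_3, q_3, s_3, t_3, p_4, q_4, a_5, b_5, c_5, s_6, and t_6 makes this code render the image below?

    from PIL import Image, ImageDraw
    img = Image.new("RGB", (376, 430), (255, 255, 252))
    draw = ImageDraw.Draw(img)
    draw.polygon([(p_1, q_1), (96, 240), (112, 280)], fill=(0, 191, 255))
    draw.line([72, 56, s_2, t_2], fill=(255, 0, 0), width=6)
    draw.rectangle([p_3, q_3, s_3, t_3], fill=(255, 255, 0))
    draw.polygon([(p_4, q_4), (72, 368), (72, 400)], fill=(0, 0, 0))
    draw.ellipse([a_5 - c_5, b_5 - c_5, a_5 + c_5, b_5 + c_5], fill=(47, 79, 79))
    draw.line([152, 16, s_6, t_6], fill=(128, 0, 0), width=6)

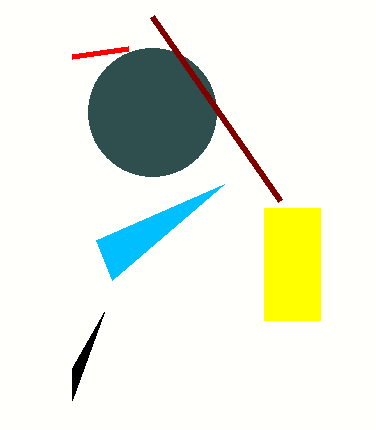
p_1 = 224; q_1 = 184; s_2 = 128; t_2 = 48; p_3 = 264; q_3 = 208; s_3 = 320; t_3 = 320; p_4 = 104; q_4 = 312; a_5 = 152; b_5 = 112; c_5 = 64; s_6 = 280; t_6 = 200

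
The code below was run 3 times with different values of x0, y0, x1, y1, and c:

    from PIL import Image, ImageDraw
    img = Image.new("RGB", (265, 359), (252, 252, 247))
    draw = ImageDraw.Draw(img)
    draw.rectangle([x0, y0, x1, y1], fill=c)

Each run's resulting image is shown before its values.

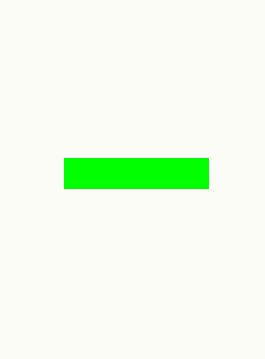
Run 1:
x0 = 64, y0 = 158, x1 = 208, y1 = 188, c = 'lime'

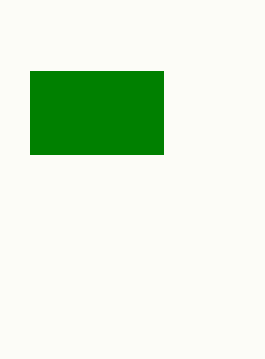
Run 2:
x0 = 30
y0 = 71
x1 = 163
y1 = 154
c = 'green'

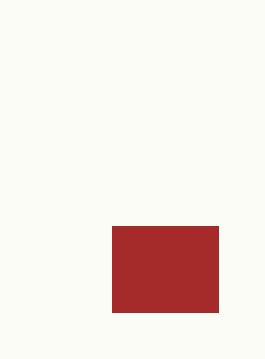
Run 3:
x0 = 112, y0 = 226, x1 = 218, y1 = 312, c = 'brown'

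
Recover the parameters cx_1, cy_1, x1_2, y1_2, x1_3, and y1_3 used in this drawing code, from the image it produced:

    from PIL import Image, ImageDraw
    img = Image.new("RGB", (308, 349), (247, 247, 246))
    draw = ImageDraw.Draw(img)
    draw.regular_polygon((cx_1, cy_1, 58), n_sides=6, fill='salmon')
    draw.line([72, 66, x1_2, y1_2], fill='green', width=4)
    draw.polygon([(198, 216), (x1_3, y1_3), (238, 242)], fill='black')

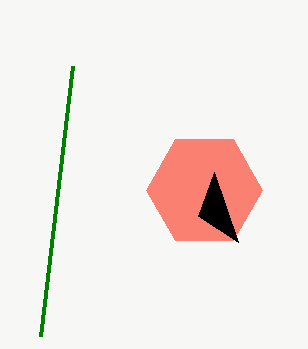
cx_1 = 204
cy_1 = 190
x1_2 = 40
y1_2 = 336
x1_3 = 214
y1_3 = 172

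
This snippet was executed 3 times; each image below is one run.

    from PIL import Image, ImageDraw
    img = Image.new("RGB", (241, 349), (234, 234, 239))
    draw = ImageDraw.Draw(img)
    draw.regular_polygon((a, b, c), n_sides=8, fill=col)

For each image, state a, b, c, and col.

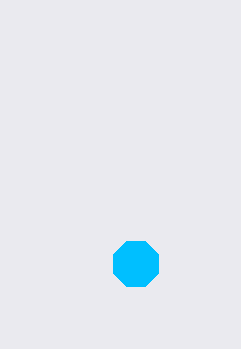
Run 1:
a = 136
b = 264
c = 24
col = 'deepskyblue'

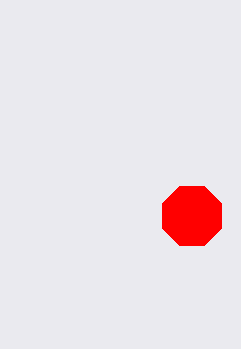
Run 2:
a = 192
b = 216
c = 32
col = 'red'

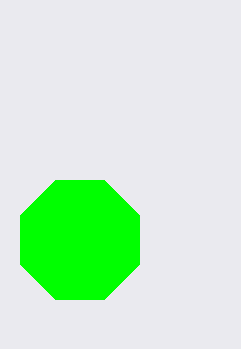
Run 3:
a = 80, b = 240, c = 64, col = 'lime'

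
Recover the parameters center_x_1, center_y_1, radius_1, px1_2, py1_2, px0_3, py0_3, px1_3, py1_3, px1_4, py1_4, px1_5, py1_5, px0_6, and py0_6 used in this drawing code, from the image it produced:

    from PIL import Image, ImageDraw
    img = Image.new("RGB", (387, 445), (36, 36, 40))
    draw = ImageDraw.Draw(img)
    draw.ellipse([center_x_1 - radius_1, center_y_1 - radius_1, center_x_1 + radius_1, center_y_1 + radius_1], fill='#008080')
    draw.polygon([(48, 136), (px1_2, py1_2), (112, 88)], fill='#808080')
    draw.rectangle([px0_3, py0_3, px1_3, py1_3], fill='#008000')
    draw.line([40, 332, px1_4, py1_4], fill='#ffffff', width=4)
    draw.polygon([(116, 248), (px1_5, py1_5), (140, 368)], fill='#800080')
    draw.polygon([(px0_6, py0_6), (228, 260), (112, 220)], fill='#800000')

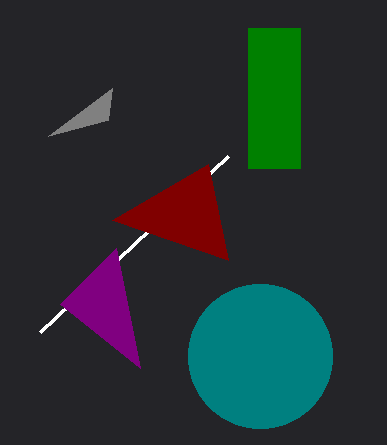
center_x_1 = 260
center_y_1 = 356
radius_1 = 72
px1_2 = 108
py1_2 = 120
px0_3 = 248
py0_3 = 28
px1_3 = 300
py1_3 = 168
px1_4 = 228
py1_4 = 156
px1_5 = 60
py1_5 = 304
px0_6 = 208
py0_6 = 164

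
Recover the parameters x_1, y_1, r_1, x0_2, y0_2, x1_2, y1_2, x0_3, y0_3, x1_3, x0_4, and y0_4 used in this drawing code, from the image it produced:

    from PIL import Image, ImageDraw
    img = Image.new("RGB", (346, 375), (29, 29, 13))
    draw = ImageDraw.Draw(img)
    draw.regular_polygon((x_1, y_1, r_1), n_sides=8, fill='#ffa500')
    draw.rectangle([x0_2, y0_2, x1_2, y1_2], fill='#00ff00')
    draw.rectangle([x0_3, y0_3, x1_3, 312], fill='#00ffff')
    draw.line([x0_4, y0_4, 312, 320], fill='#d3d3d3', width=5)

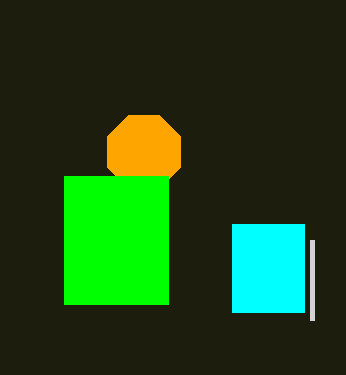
x_1 = 144; y_1 = 152; r_1 = 40; x0_2 = 64; y0_2 = 176; x1_2 = 168; y1_2 = 304; x0_3 = 232; y0_3 = 224; x1_3 = 304; x0_4 = 312; y0_4 = 240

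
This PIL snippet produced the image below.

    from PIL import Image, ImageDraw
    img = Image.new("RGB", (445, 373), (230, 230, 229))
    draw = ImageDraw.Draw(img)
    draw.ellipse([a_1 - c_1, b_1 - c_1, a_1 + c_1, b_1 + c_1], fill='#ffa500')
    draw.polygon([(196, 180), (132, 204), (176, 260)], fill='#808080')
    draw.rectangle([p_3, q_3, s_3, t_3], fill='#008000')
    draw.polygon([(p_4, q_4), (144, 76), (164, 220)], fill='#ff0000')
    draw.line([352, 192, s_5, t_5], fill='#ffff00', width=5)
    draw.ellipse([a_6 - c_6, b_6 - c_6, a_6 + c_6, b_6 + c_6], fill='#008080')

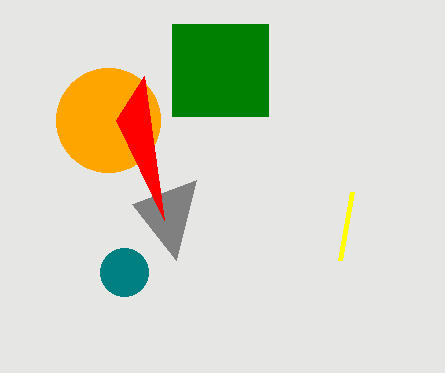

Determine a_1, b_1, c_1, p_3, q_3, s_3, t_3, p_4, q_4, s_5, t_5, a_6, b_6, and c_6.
a_1 = 108
b_1 = 120
c_1 = 52
p_3 = 172
q_3 = 24
s_3 = 268
t_3 = 116
p_4 = 116
q_4 = 120
s_5 = 340
t_5 = 260
a_6 = 124
b_6 = 272
c_6 = 24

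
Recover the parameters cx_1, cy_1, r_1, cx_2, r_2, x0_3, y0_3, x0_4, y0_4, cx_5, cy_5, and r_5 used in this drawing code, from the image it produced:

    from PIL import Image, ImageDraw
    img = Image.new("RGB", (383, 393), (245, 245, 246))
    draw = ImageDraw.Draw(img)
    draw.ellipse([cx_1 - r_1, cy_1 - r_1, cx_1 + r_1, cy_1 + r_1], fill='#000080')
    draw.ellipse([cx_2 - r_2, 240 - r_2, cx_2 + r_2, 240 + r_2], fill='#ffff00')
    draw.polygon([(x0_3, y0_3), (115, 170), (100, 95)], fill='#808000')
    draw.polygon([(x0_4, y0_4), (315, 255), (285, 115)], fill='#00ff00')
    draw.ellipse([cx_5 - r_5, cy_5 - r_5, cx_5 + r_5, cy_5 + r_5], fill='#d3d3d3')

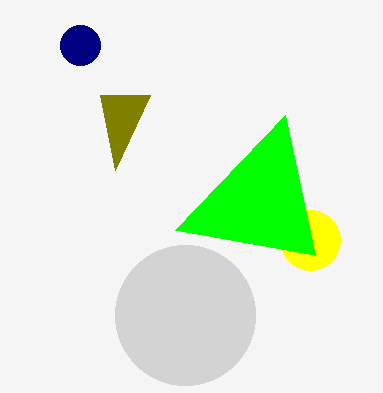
cx_1 = 80, cy_1 = 45, r_1 = 20, cx_2 = 310, r_2 = 30, x0_3 = 150, y0_3 = 95, x0_4 = 175, y0_4 = 230, cx_5 = 185, cy_5 = 315, r_5 = 70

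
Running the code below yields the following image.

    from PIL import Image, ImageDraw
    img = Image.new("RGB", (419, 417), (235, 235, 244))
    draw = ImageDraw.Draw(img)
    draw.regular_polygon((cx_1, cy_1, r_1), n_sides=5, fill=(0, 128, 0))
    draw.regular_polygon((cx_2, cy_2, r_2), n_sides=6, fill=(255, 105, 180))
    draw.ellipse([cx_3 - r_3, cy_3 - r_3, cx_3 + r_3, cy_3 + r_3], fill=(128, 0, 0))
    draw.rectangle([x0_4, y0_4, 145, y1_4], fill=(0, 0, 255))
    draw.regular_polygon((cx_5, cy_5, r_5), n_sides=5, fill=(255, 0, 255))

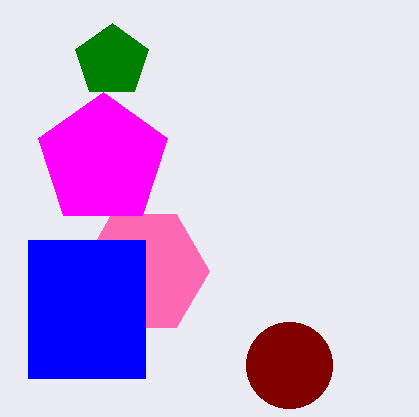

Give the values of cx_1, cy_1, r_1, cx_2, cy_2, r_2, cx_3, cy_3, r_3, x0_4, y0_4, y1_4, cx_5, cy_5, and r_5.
cx_1 = 112
cy_1 = 61
r_1 = 38
cx_2 = 144
cy_2 = 271
r_2 = 65
cx_3 = 289
cy_3 = 365
r_3 = 43
x0_4 = 28
y0_4 = 240
y1_4 = 378
cx_5 = 103
cy_5 = 160
r_5 = 68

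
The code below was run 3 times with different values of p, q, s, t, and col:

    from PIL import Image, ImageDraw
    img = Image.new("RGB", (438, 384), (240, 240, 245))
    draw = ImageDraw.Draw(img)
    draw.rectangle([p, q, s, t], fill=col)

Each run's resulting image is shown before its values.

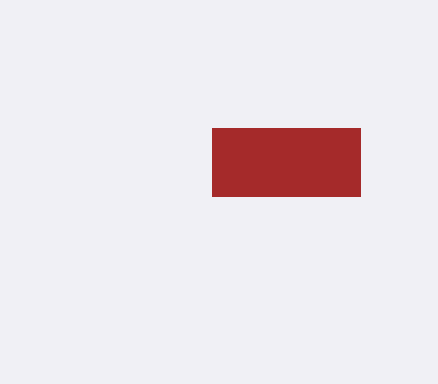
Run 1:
p = 212
q = 128
s = 360
t = 196
col = 'brown'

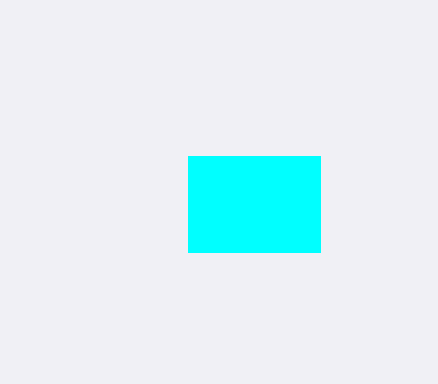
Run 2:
p = 188
q = 156
s = 320
t = 252
col = 'cyan'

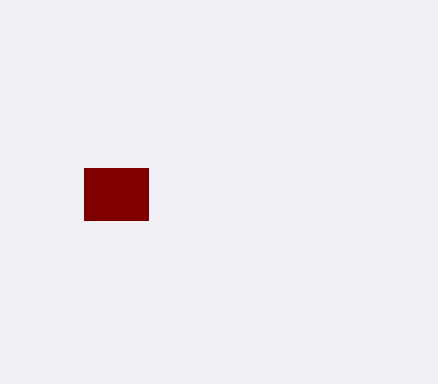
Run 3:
p = 84, q = 168, s = 148, t = 220, col = 'maroon'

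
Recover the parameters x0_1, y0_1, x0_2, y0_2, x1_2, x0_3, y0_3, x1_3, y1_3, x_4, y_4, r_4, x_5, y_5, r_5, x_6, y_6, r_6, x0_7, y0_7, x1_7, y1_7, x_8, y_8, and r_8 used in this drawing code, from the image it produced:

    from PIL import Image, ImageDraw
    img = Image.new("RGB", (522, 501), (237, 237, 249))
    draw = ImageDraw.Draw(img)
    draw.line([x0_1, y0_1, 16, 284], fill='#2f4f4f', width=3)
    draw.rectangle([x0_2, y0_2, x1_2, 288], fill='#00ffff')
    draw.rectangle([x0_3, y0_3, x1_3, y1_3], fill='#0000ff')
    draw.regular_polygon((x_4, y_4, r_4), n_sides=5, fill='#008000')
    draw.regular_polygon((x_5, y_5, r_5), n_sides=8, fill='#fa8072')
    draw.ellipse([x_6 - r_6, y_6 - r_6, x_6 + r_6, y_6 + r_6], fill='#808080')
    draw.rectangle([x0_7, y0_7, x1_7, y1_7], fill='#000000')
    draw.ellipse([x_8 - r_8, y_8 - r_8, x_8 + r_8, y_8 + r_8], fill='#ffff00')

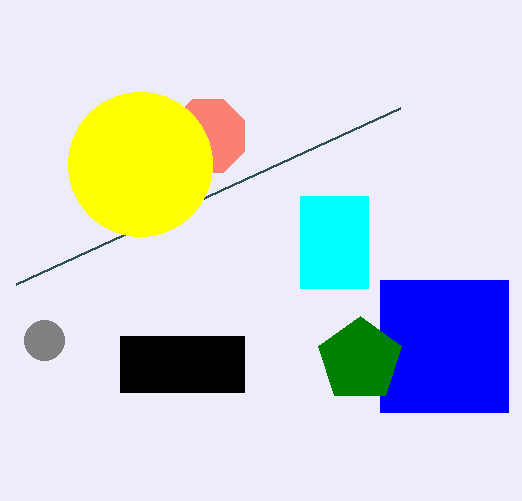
x0_1 = 400, y0_1 = 108, x0_2 = 300, y0_2 = 196, x1_2 = 368, x0_3 = 380, y0_3 = 280, x1_3 = 508, y1_3 = 412, x_4 = 360, y_4 = 360, r_4 = 44, x_5 = 208, y_5 = 136, r_5 = 40, x_6 = 44, y_6 = 340, r_6 = 20, x0_7 = 120, y0_7 = 336, x1_7 = 244, y1_7 = 392, x_8 = 140, y_8 = 164, r_8 = 72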